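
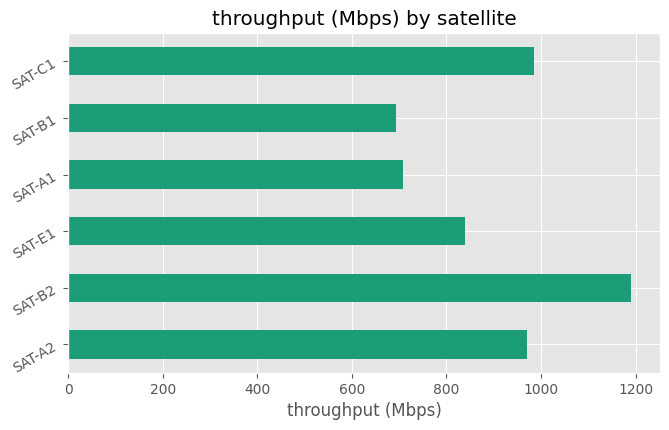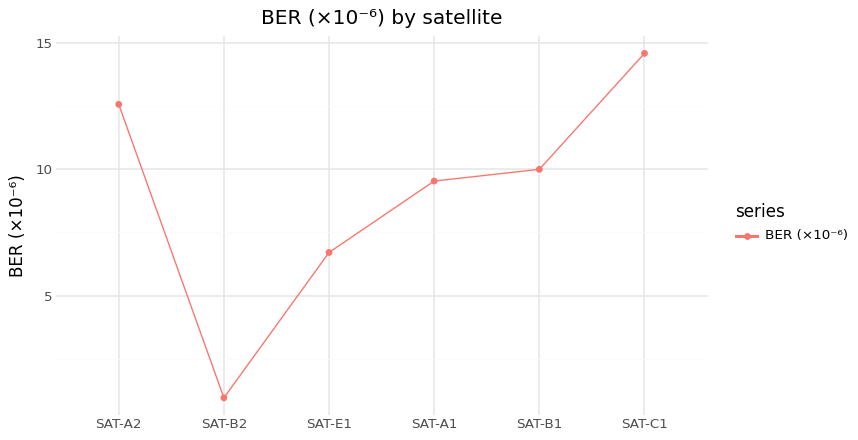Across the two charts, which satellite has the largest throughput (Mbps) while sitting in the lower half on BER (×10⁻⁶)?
SAT-B2

Chart 2 median BER (×10⁻⁶) ≈ 10; below-median satellites: SAT-B2, SAT-E1, SAT-A1. Among those, SAT-B2 has the highest throughput (Mbps) (≈ 1200).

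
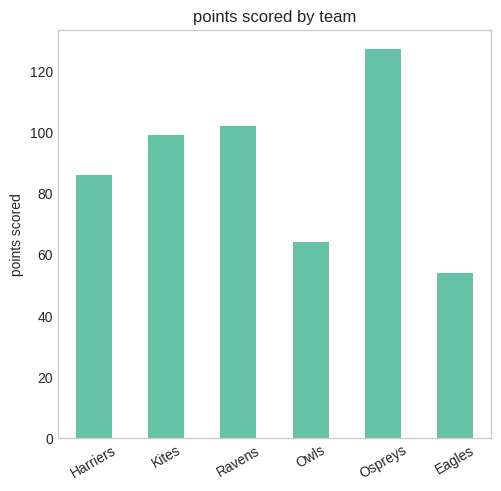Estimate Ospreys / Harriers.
≈ 1.5×

Ospreys ≈ 120, Harriers ≈ 80; 120/80 ≈ 1.5.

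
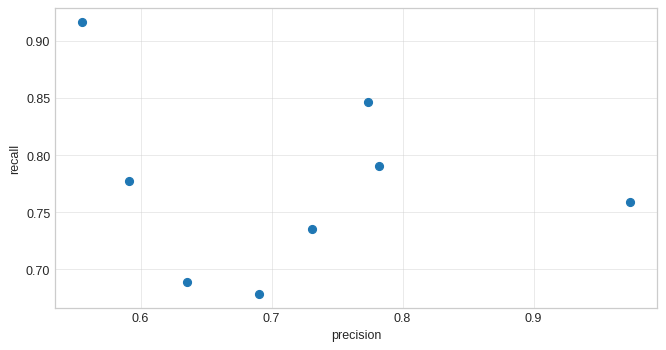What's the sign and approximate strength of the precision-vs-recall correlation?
no clear correlation

Points are roughly uncorrelated; weak (|r| ≈ 0.2).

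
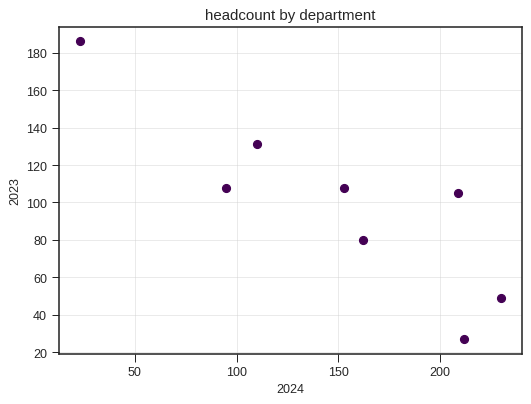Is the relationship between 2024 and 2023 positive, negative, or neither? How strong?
negative, strong

Points are negatively correlated; strong (|r| ≈ 0.9).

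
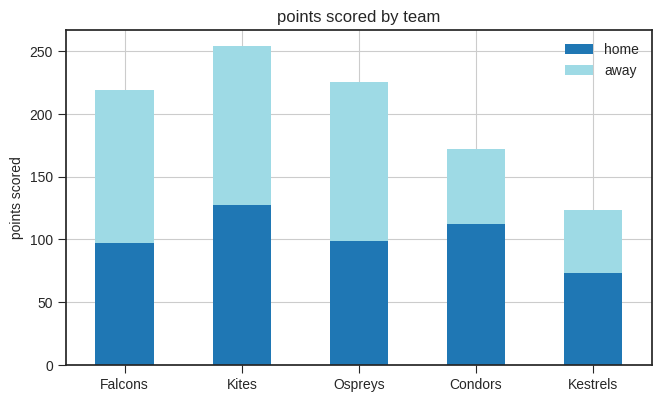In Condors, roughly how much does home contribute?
≈ 100

home top ≈ 100, bottom ≈ 0; segment ≈ 100.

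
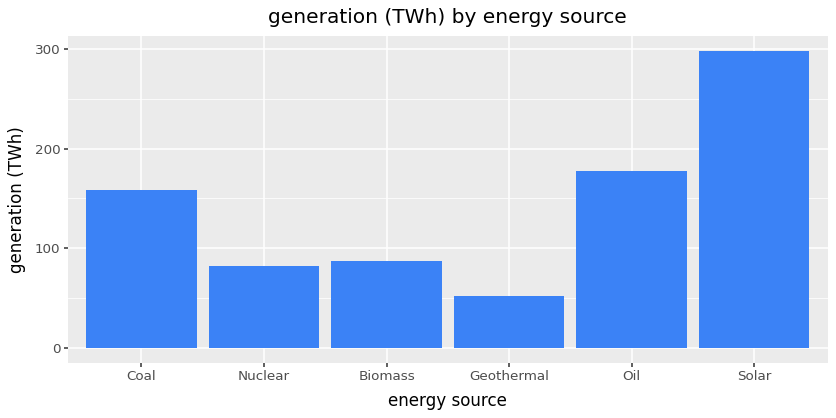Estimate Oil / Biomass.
Oil ≈ 175, Biomass ≈ 100; 175/100 ≈ 1.75.

≈ 1.75×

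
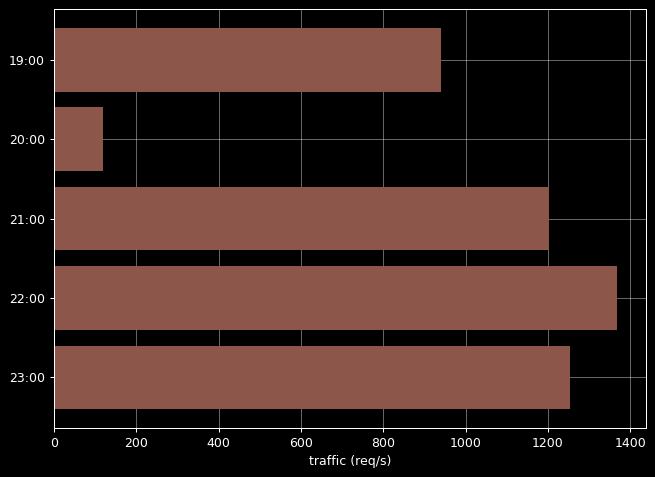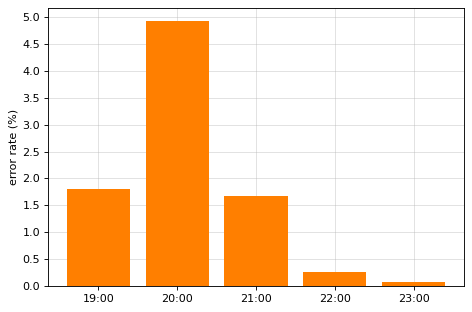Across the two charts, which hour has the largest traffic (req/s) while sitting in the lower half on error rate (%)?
Chart 2 median error rate (%) ≈ 1.5; below-median hours: 22:00, 23:00. Among those, 22:00 has the highest traffic (req/s) (≈ 1400).

22:00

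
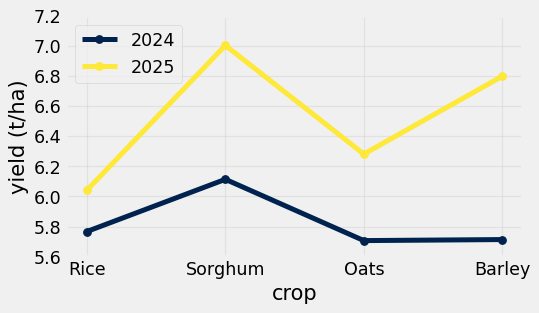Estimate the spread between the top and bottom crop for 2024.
Max Sorghum ≈ 6.2, min Oats ≈ 5.8; range ≈ 0.4.

≈ 0.4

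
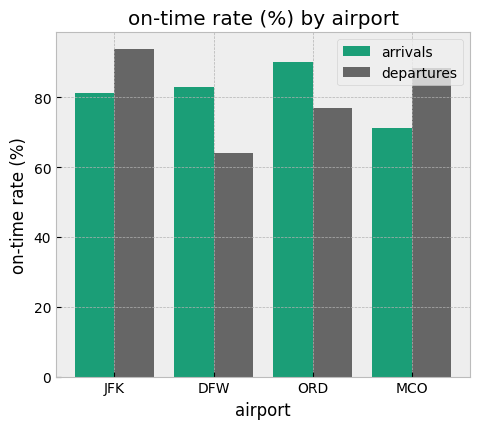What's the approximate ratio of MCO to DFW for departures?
MCO ≈ 90, DFW ≈ 60; 90/60 ≈ 1.5.

≈ 1.5×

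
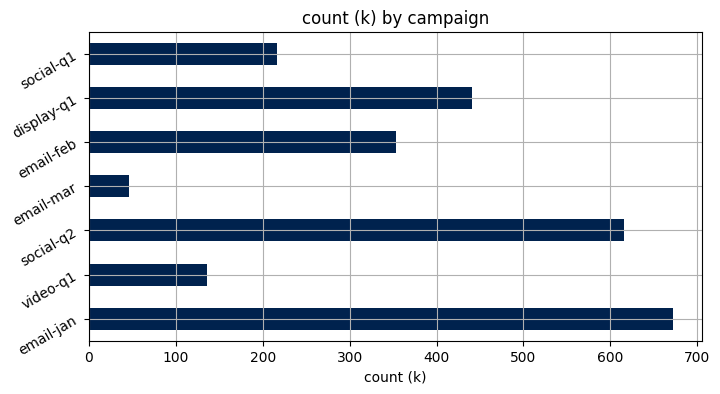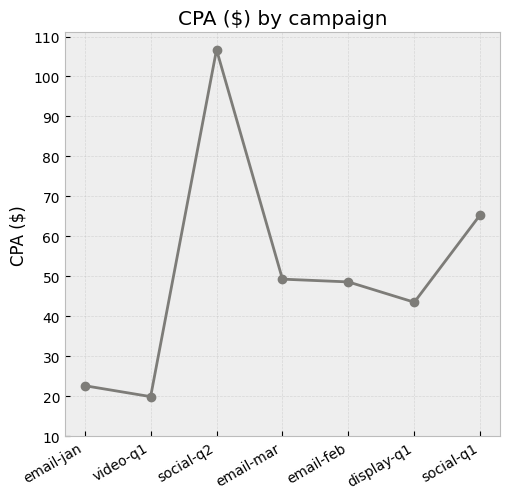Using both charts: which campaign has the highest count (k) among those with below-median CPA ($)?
Chart 2 median CPA ($) ≈ 50; below-median campaigns: email-jan, video-q1, display-q1. Among those, email-jan has the highest count (k) (≈ 700).

email-jan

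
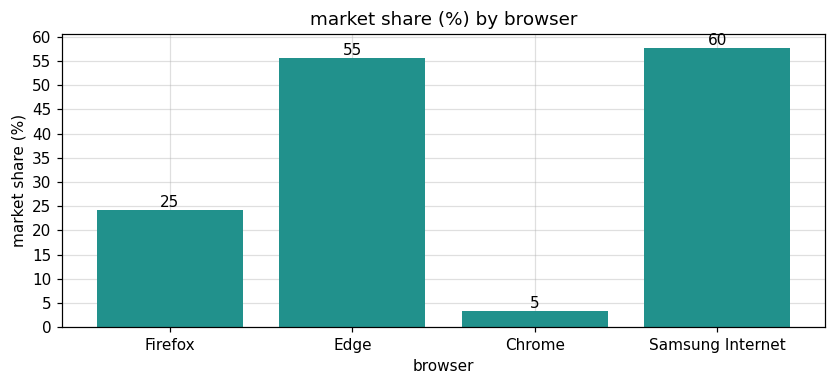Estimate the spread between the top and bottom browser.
Max Samsung Internet ≈ 60, min Chrome ≈ 5; range ≈ 55.

≈ 55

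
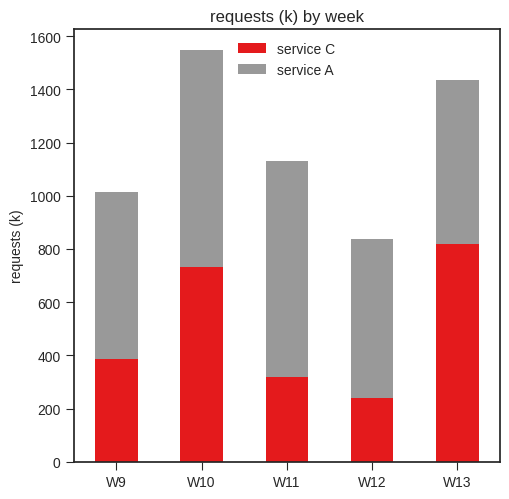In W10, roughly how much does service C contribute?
≈ 800

service C top ≈ 800, bottom ≈ 0; segment ≈ 800.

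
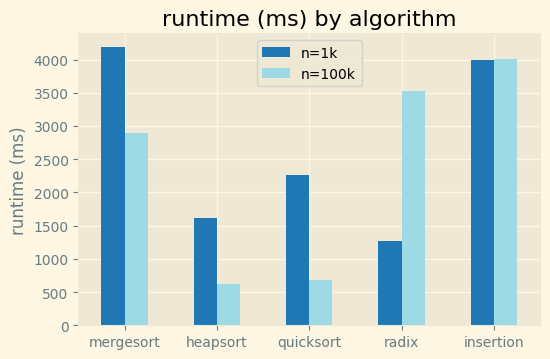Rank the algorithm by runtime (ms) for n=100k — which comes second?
radix

Top 3 for n=100k: insertion ≈ 4000, radix ≈ 3500, mergesort ≈ 3000.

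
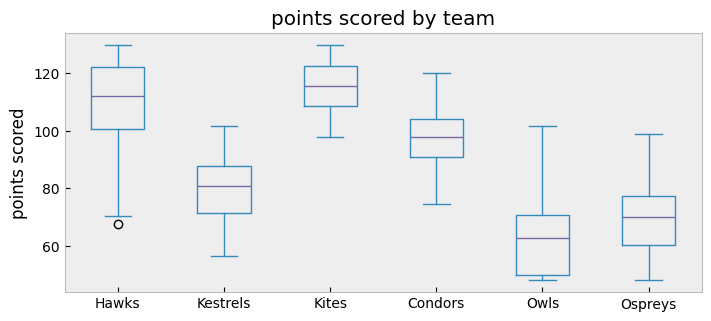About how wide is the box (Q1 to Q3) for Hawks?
≈ 20

Q3 ≈ 120, Q1 ≈ 100; IQR ≈ 20.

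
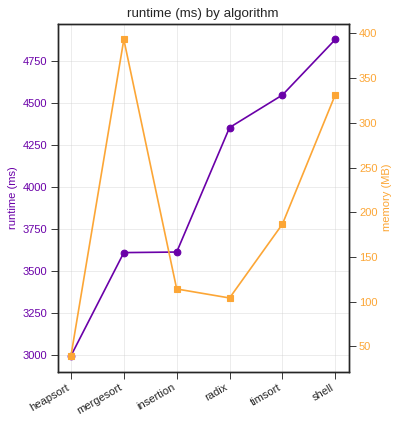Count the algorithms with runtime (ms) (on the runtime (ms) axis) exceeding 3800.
Above 3800: radix, timsort, shell.

3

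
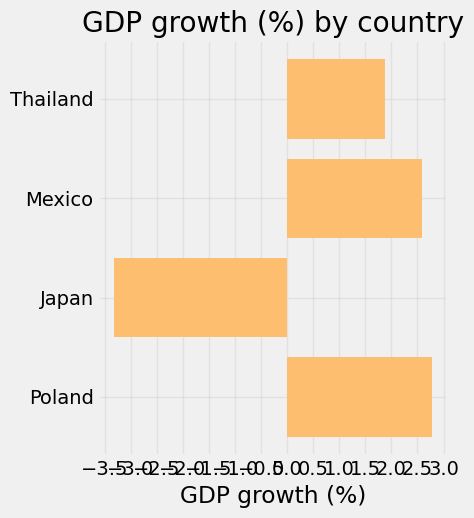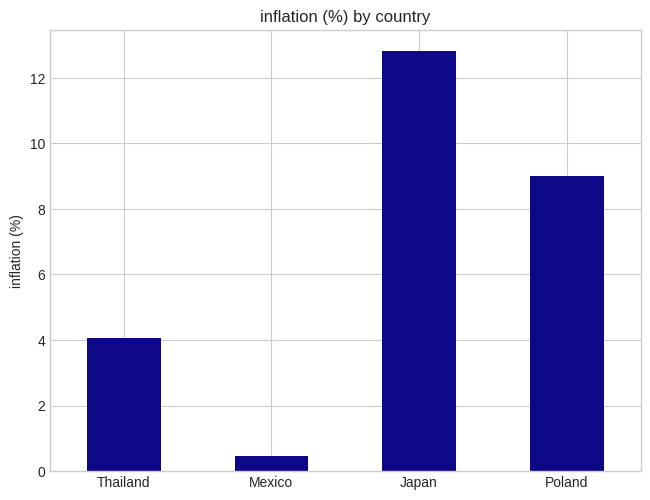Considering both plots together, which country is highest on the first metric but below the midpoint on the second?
Chart 2 median inflation (%) ≈ 6; below-median countries: Thailand, Mexico. Among those, Mexico has the highest GDP growth (%) (≈ 2.5).

Mexico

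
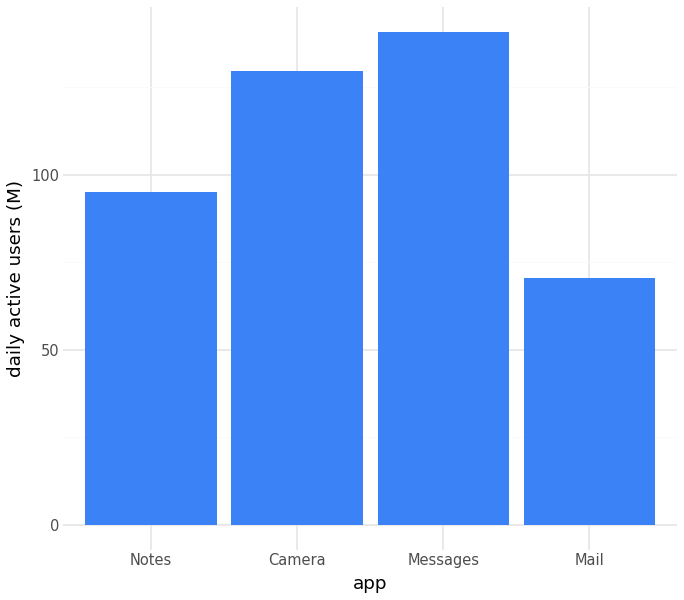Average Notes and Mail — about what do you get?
(100 + 80) / 2 ≈ 90.

≈ 90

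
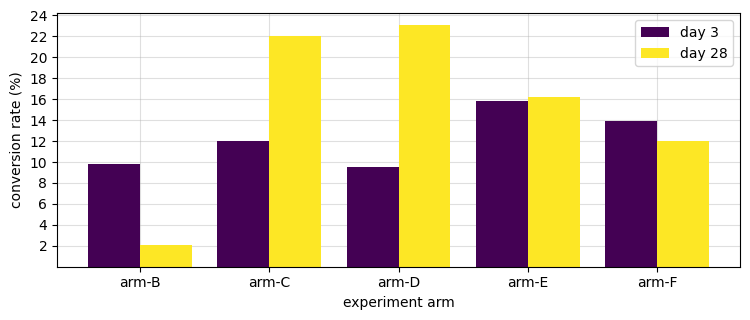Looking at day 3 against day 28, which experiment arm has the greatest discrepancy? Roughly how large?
arm-D, ≈ 14 %

arm-D: day 3 ≈ 10, day 28 ≈ 24 → gap ≈ 14. Next-largest (arm-C) is only ≈ 10.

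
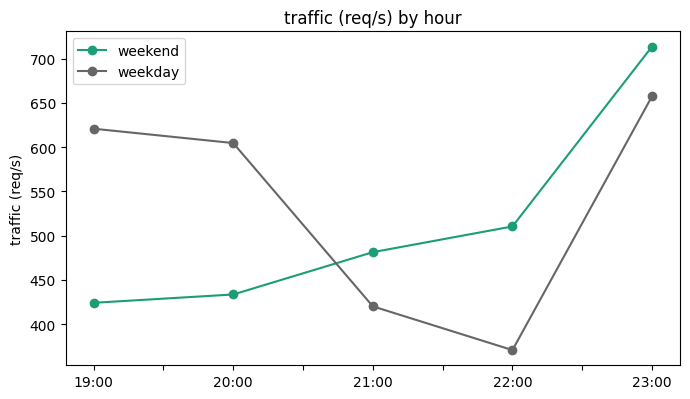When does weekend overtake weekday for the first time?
20:00: weekend ≈ 450 vs weekday ≈ 600 (not yet); 21:00: weekend ≈ 500 vs weekday ≈ 400 (first crossover).

21:00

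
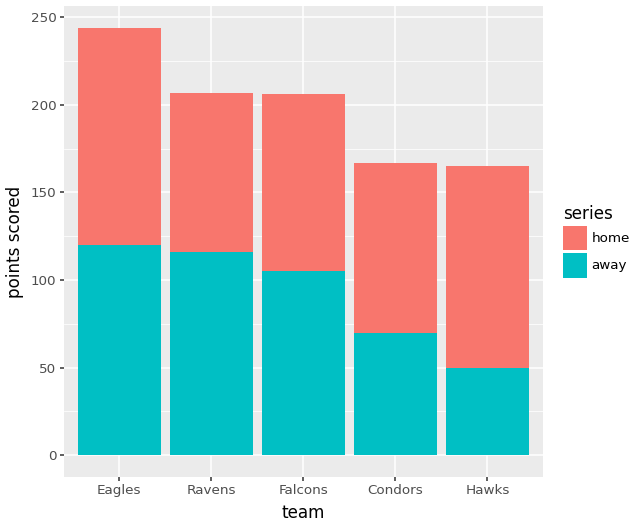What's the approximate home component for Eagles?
home top ≈ 250, bottom ≈ 125; segment ≈ 125.

≈ 125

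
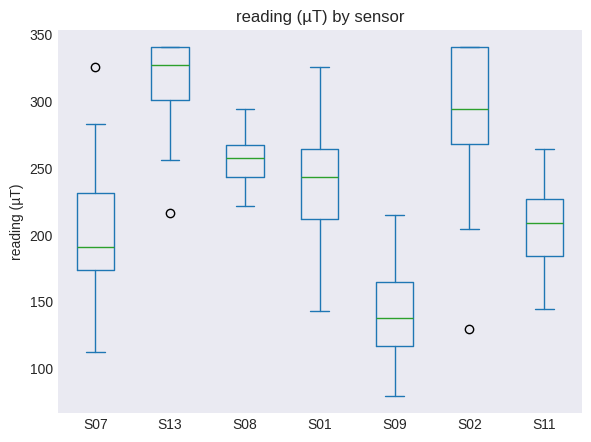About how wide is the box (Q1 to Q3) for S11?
Q3 ≈ 220, Q1 ≈ 180; IQR ≈ 40.

≈ 40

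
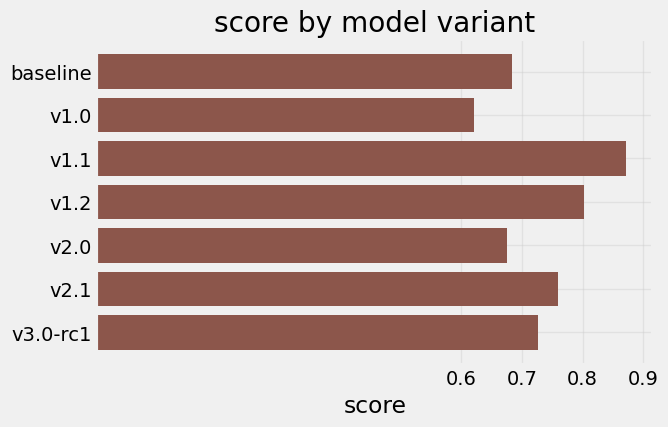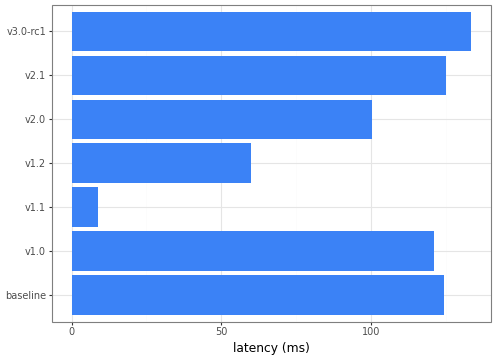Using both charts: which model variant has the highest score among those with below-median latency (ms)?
Chart 2 median latency (ms) ≈ 120; below-median model variants: v1.1, v1.2, v2.0. Among those, v1.1 has the highest score (≈ 0.9).

v1.1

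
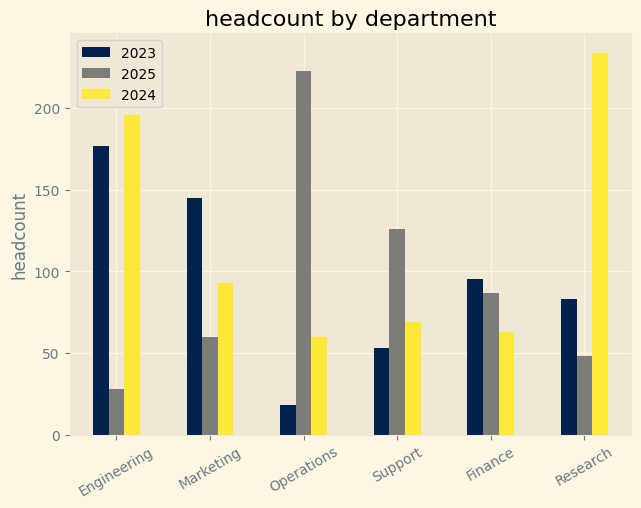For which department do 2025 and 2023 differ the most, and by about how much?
Operations: 2025 ≈ 220, 2023 ≈ 20 → gap ≈ 200. Next-largest (Engineering) is only ≈ 160.

Operations, ≈ 200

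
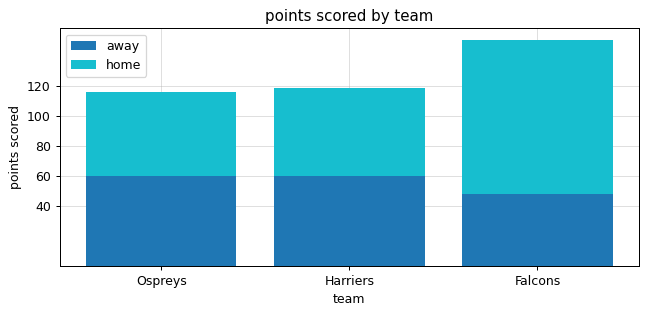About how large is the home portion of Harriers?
home top ≈ 120, bottom ≈ 60; segment ≈ 60.

≈ 60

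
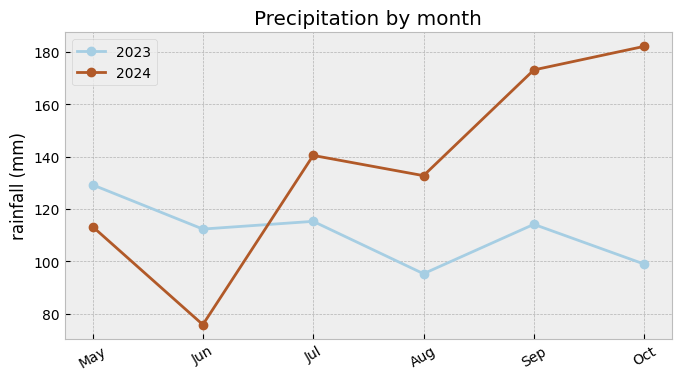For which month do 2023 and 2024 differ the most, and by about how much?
Oct: 2023 ≈ 100, 2024 ≈ 180 → gap ≈ 80. Next-largest (Sep) is only ≈ 60.

Oct, ≈ 80 mm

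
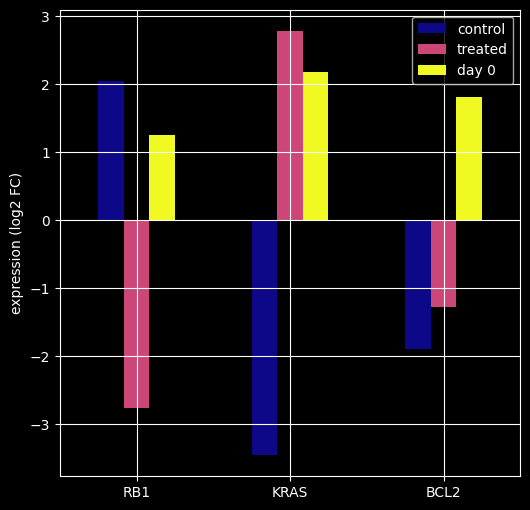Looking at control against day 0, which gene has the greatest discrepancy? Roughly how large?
KRAS: control ≈ -3, day 0 ≈ 2 → gap ≈ 5. Next-largest (BCL2) is only ≈ 4.

KRAS, ≈ 5 log2 FC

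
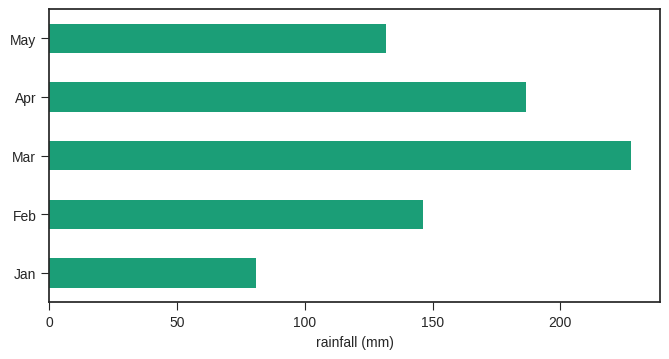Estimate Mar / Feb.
Mar ≈ 220, Feb ≈ 140; 220/140 ≈ 1.57.

≈ 1.57×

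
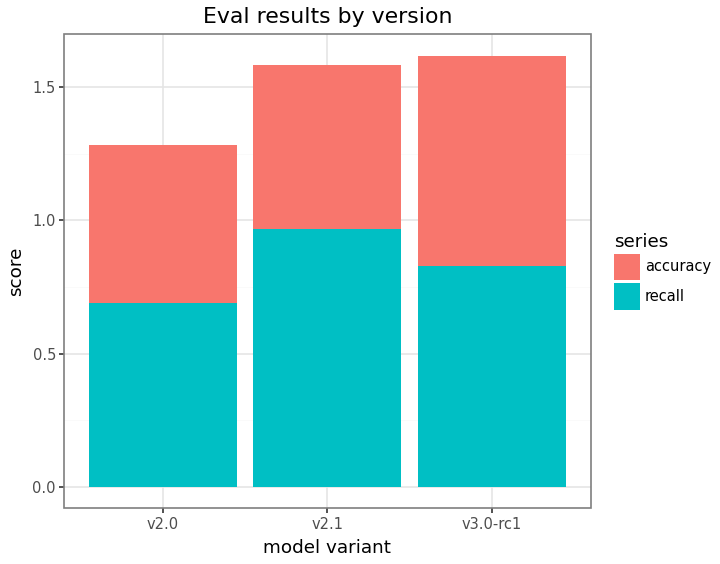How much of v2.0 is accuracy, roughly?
≈ 0.6

accuracy top ≈ 1.2, bottom ≈ 0.6; segment ≈ 0.6.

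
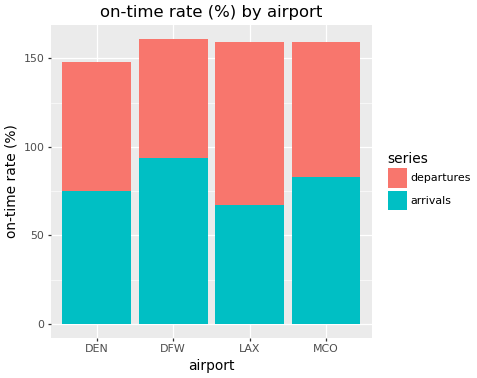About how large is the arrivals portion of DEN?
arrivals top ≈ 80, bottom ≈ 0; segment ≈ 80.

≈ 80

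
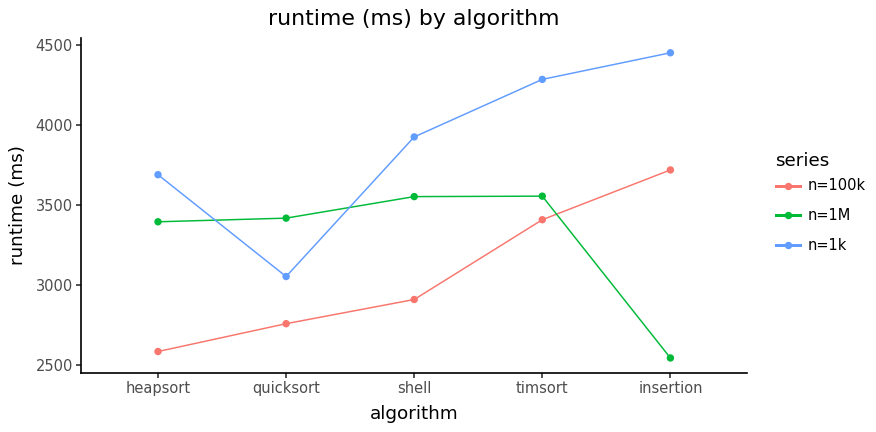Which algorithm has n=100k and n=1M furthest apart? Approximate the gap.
insertion, ≈ 1200 ms

insertion: n=100k ≈ 3800, n=1M ≈ 2600 → gap ≈ 1200. Next-largest (heapsort) is only ≈ 800.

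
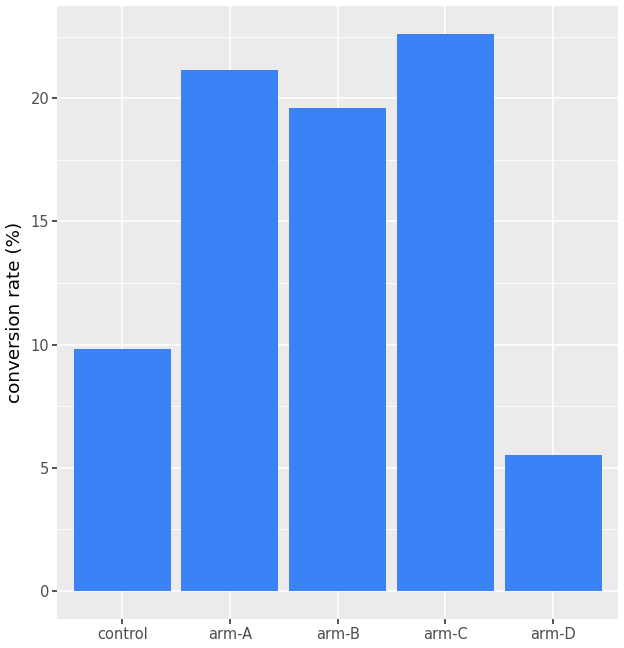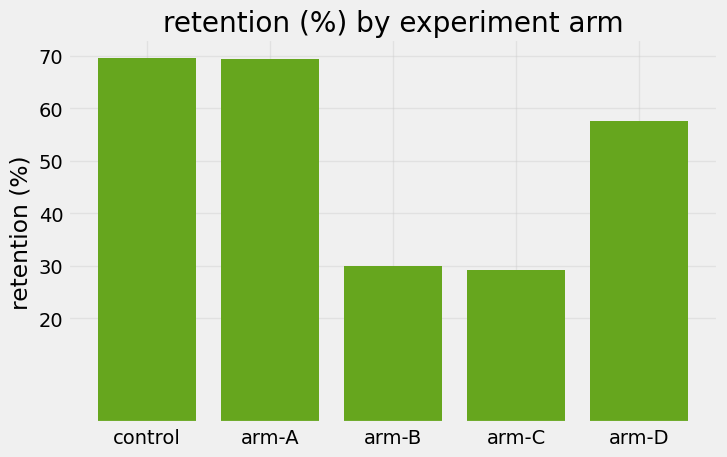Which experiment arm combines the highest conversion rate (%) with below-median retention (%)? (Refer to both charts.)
arm-C

Chart 2 median retention (%) ≈ 60; below-median experiment arms: arm-B, arm-C. Among those, arm-C has the highest conversion rate (%) (≈ 25).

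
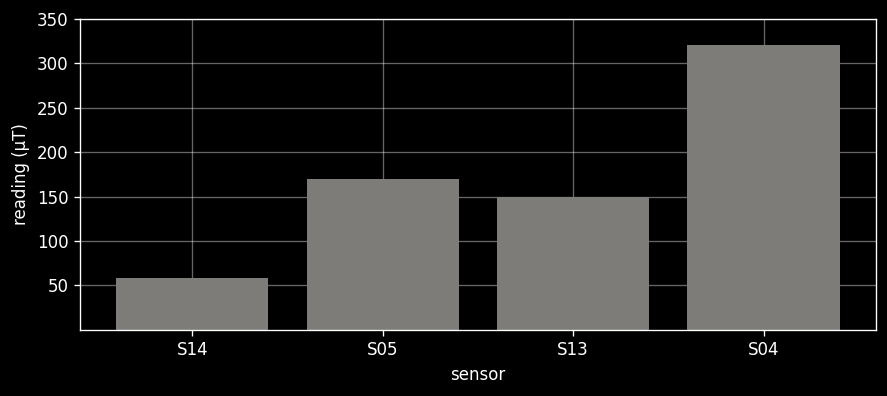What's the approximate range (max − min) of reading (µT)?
≈ 250

Max S04 ≈ 300, min S14 ≈ 50; range ≈ 250.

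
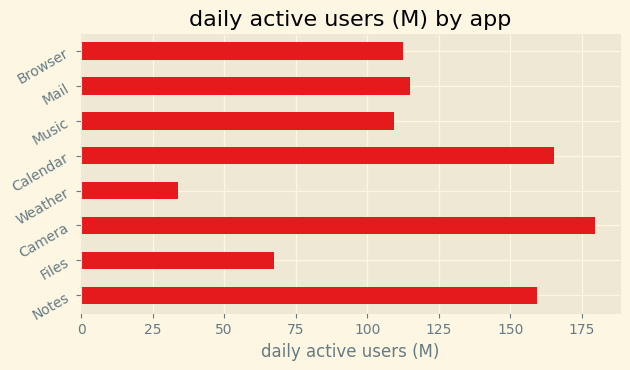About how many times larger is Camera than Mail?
Camera ≈ 180, Mail ≈ 120; 180/120 ≈ 1.5.

≈ 1.5×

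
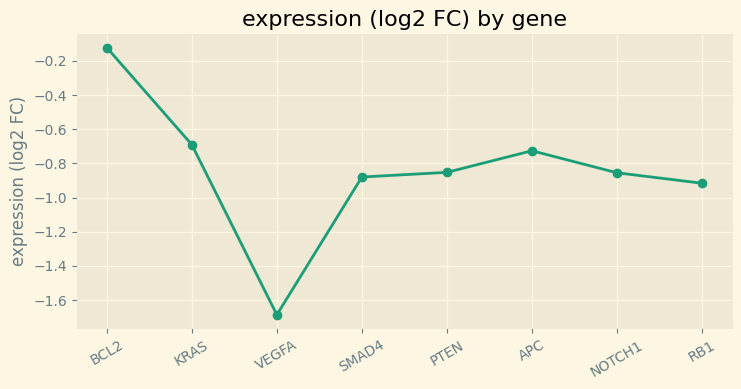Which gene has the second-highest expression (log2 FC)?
KRAS

Top 3: BCL2 ≈ -0.2, KRAS ≈ -0.6, APC ≈ -0.8.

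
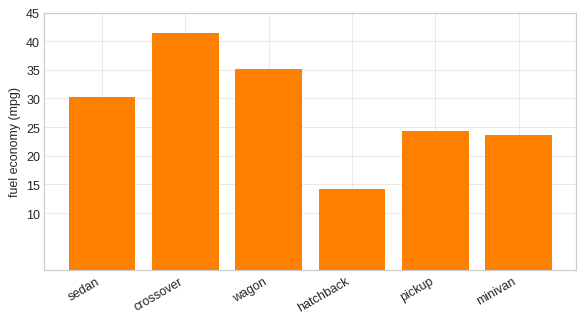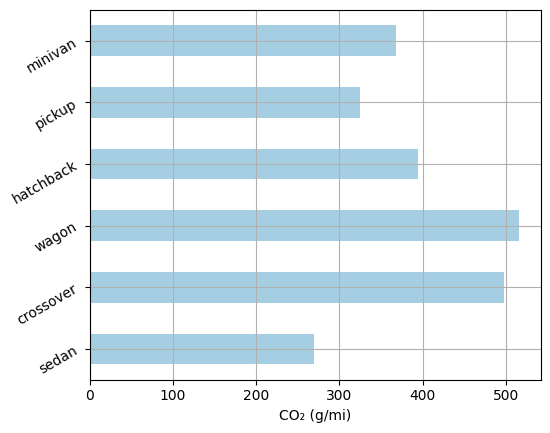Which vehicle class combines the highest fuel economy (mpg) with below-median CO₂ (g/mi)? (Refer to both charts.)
sedan

Chart 2 median CO₂ (g/mi) ≈ 400; below-median vehicle classes: sedan, pickup, minivan. Among those, sedan has the highest fuel economy (mpg) (≈ 30).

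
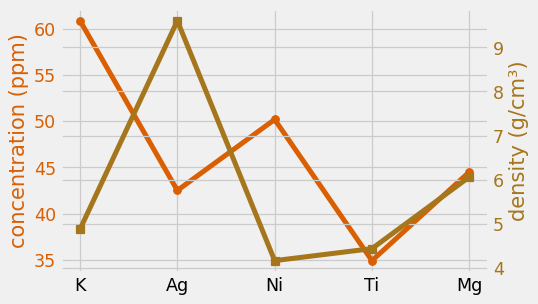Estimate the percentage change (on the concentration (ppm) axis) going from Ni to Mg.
≈ -10%

Ni ≈ 50, Mg ≈ 45; (45 − 50) / 50 ≈ -10%.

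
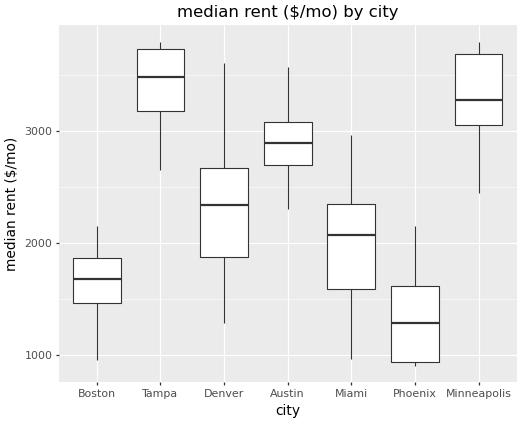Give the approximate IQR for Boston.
≈ 400

Q3 ≈ 1800, Q1 ≈ 1400; IQR ≈ 400.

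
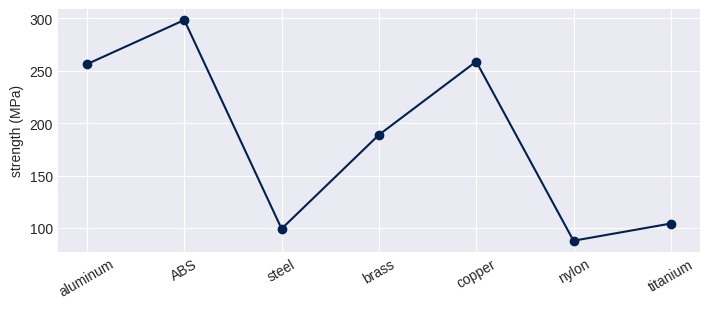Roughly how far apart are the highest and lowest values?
≈ 220

Max ABS ≈ 300, min nylon ≈ 80; range ≈ 220.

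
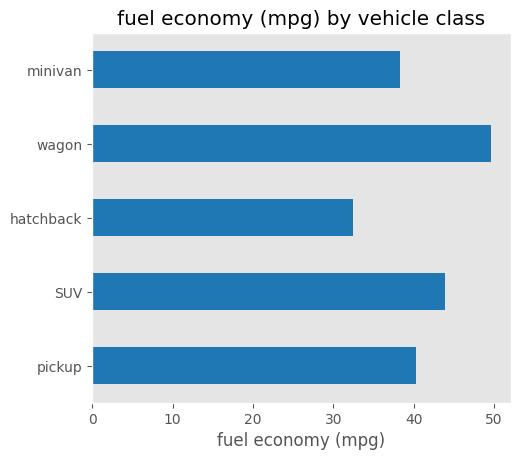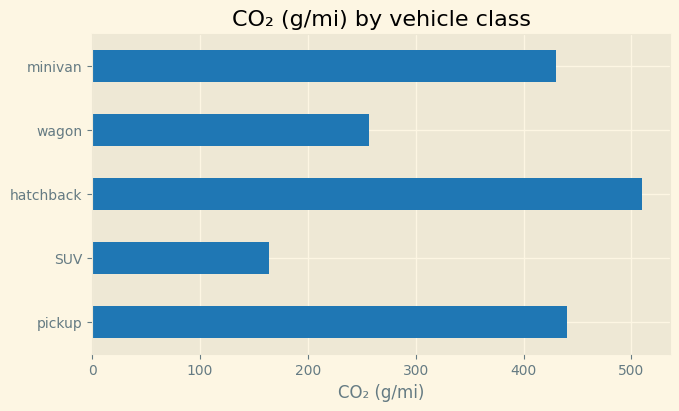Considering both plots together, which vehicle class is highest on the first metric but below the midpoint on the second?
Chart 2 median CO₂ (g/mi) ≈ 450; below-median vehicle classes: SUV, wagon. Among those, wagon has the highest fuel economy (mpg) (≈ 50).

wagon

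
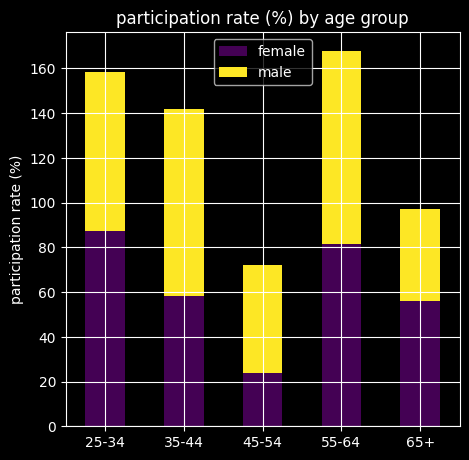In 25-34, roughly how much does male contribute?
≈ 80

male top ≈ 160, bottom ≈ 80; segment ≈ 80.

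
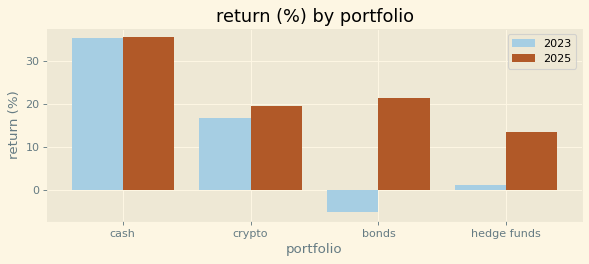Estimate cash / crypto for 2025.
≈ 1.75×

cash ≈ 35, crypto ≈ 20; 35/20 ≈ 1.75.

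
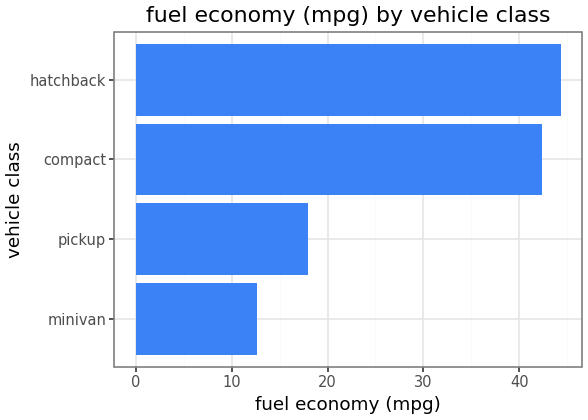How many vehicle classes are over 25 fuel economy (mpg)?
2

Above 25: compact, hatchback.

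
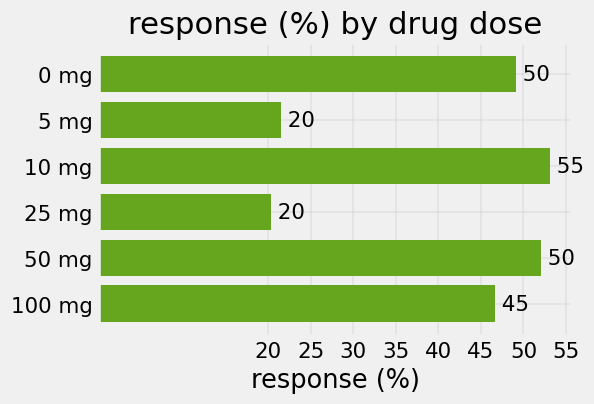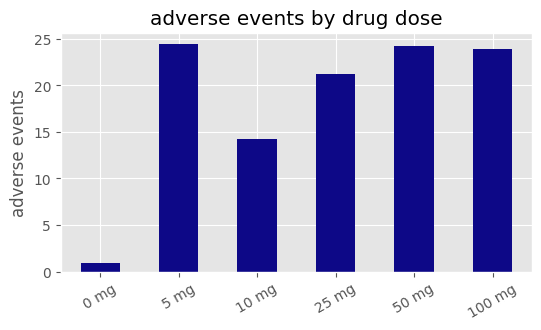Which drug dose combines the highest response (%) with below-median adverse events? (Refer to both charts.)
10 mg

Chart 2 median adverse events ≈ 25; below-median drug doses: 0 mg, 10 mg, 25 mg. Among those, 10 mg has the highest response (%) (≈ 55).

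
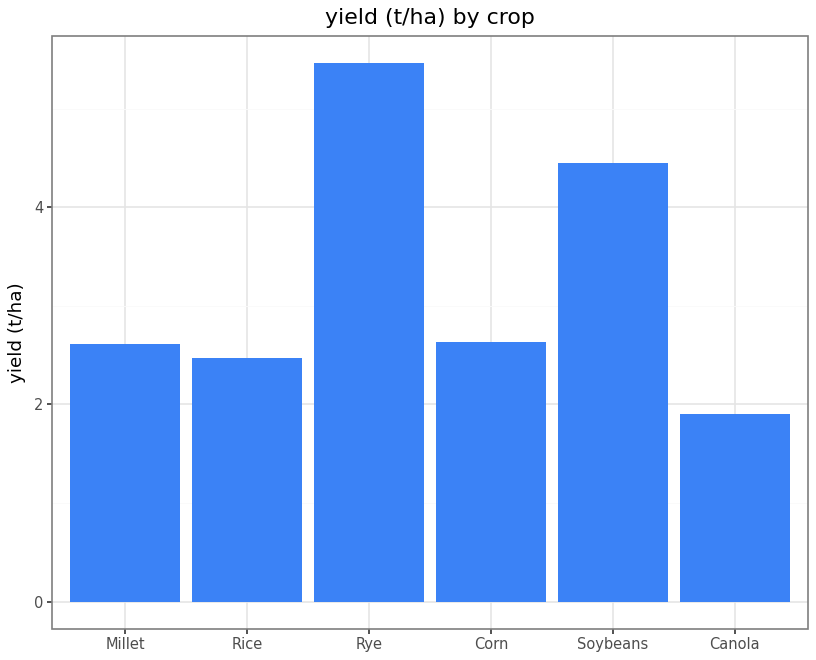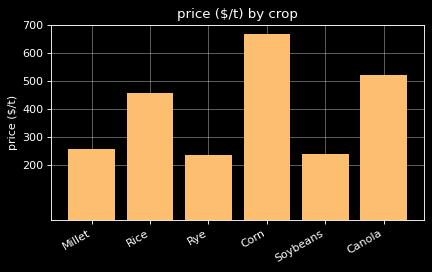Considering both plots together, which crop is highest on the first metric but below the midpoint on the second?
Chart 2 median price ($/t) ≈ 400; below-median crops: Millet, Rye, Soybeans. Among those, Rye has the highest yield (t/ha) (≈ 5).

Rye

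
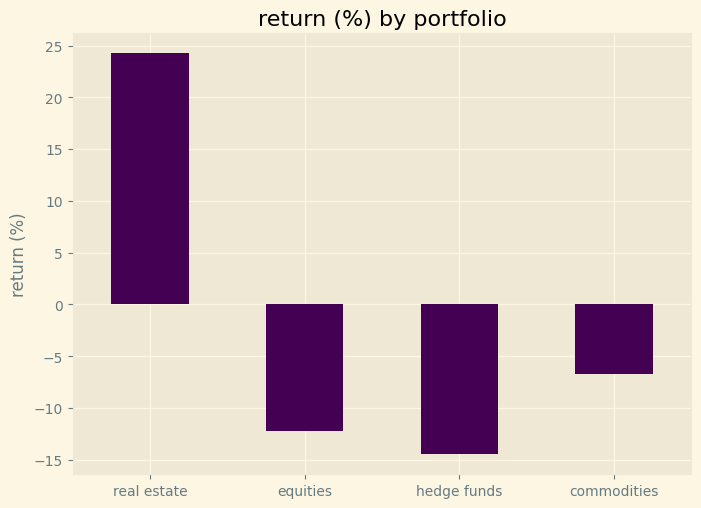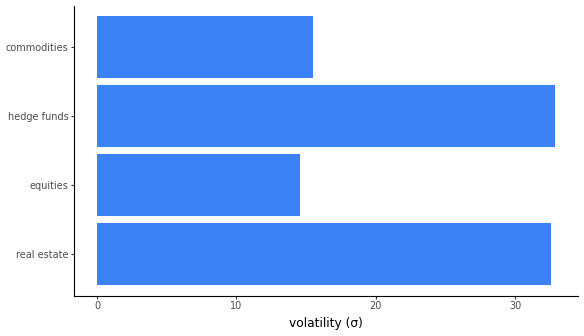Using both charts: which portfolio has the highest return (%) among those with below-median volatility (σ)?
commodities

Chart 2 median volatility (σ) ≈ 25; below-median portfolios: equities, commodities. Among those, commodities has the highest return (%) (≈ -5).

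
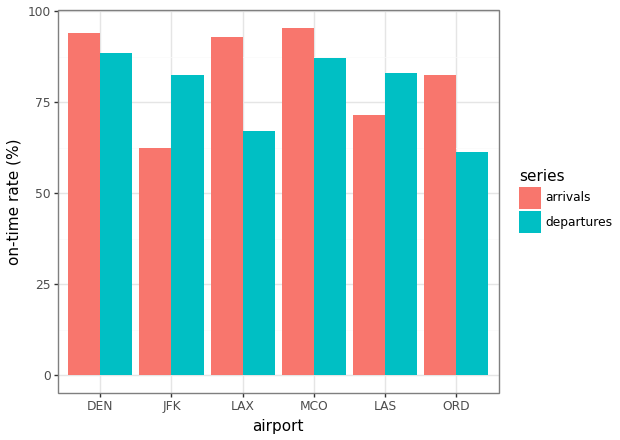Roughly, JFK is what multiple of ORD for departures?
≈ 1.33×

JFK ≈ 80, ORD ≈ 60; 80/60 ≈ 1.33.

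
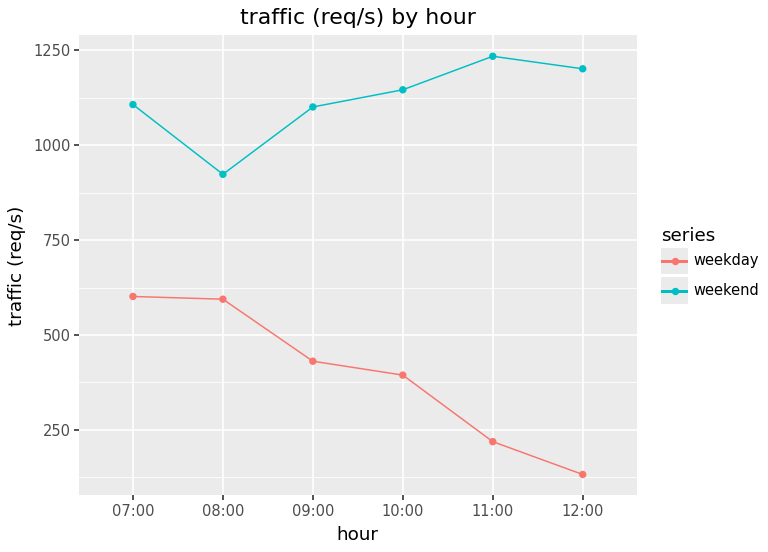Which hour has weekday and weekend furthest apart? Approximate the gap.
12:00, ≈ 1100 req/s

12:00: weekday ≈ 100, weekend ≈ 1200 → gap ≈ 1100. Next-largest (11:00) is only ≈ 1000.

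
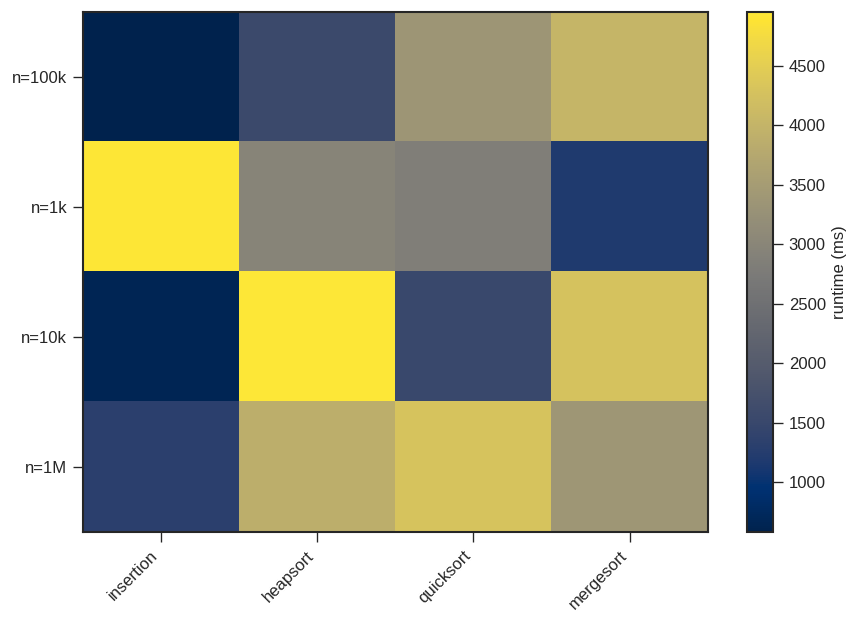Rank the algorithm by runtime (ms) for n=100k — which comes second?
Top 3 for n=100k: mergesort ≈ 4000, quicksort ≈ 3500, heapsort ≈ 1500.

quicksort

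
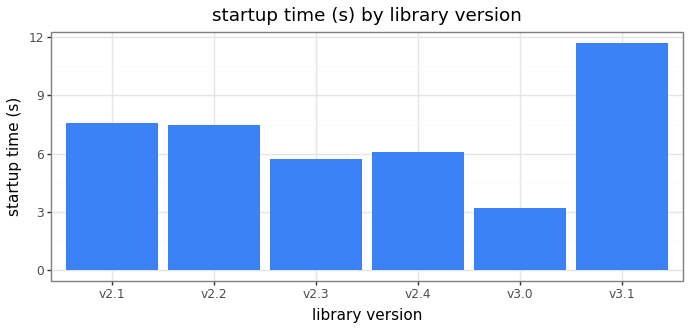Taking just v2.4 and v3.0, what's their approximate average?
(6 + 3) / 2 ≈ 4.

≈ 4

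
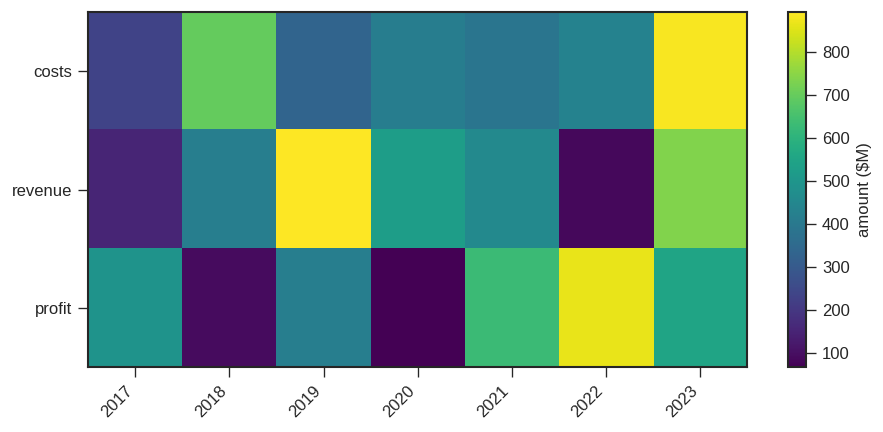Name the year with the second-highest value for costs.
2018

Top 3 for costs: 2023 ≈ 900, 2018 ≈ 700, 2022 ≈ 400.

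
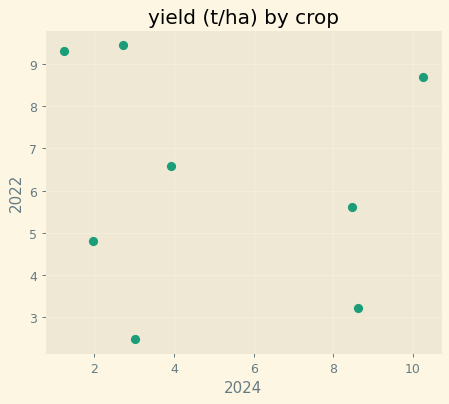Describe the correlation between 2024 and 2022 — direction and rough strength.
Points are roughly uncorrelated; weak (|r| ≈ 0.1).

no clear correlation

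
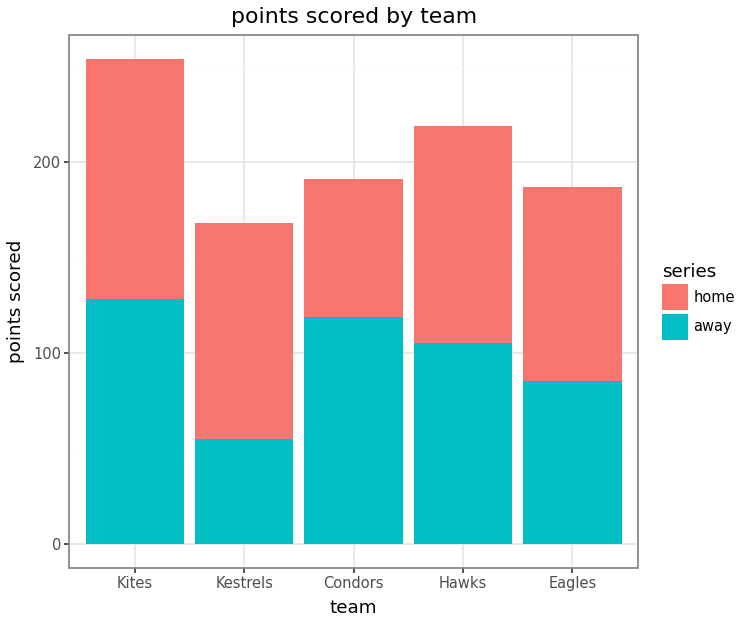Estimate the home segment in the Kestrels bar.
home top ≈ 175, bottom ≈ 50; segment ≈ 125.

≈ 125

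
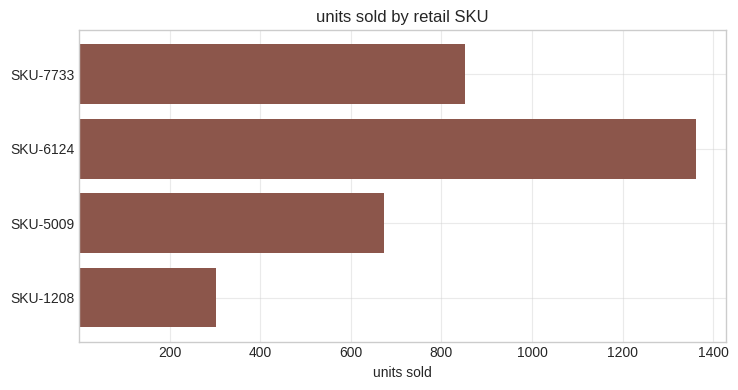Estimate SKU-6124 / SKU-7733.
≈ 1.75×

SKU-6124 ≈ 1400, SKU-7733 ≈ 800; 1400/800 ≈ 1.75.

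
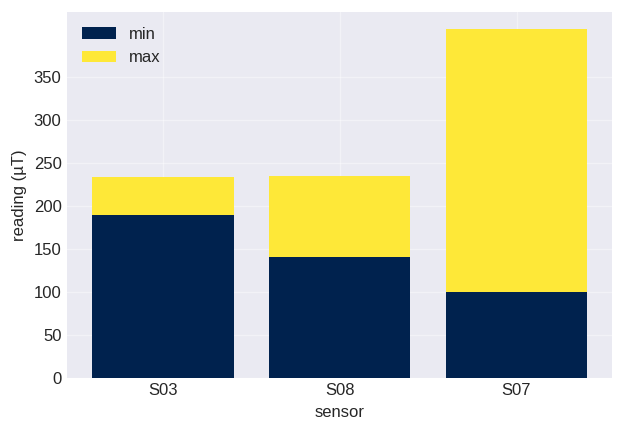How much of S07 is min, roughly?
≈ 100

min top ≈ 100, bottom ≈ 0; segment ≈ 100.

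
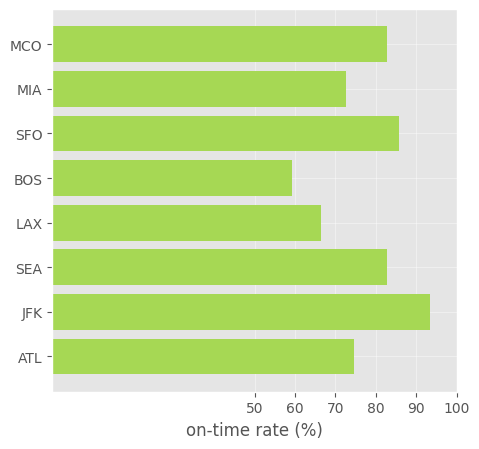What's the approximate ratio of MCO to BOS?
MCO ≈ 80, BOS ≈ 60; 80/60 ≈ 1.33.

≈ 1.33×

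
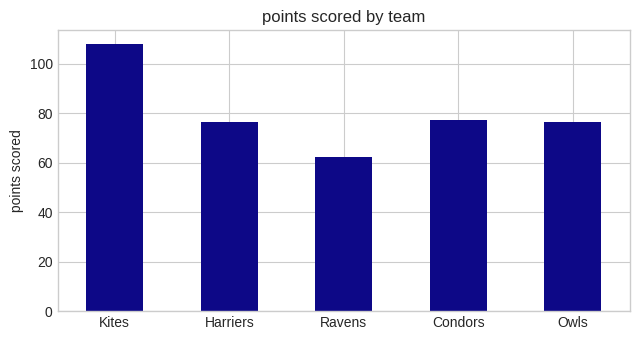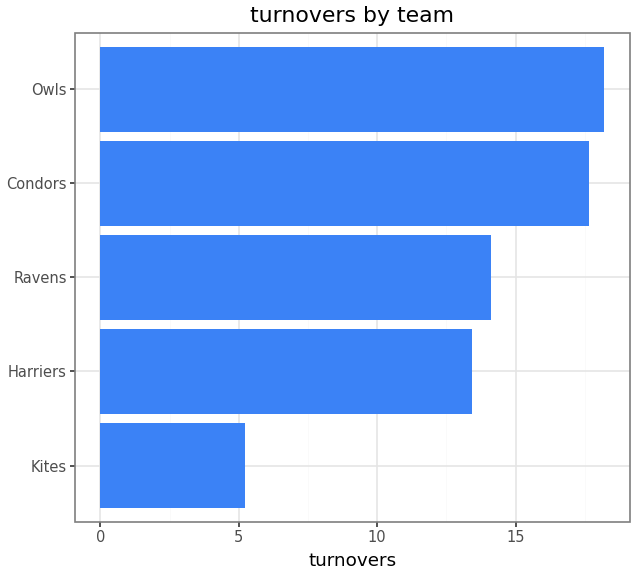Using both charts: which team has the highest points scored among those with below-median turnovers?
Kites

Chart 2 median turnovers ≈ 14; below-median teams: Kites, Harriers. Among those, Kites has the highest points scored (≈ 110).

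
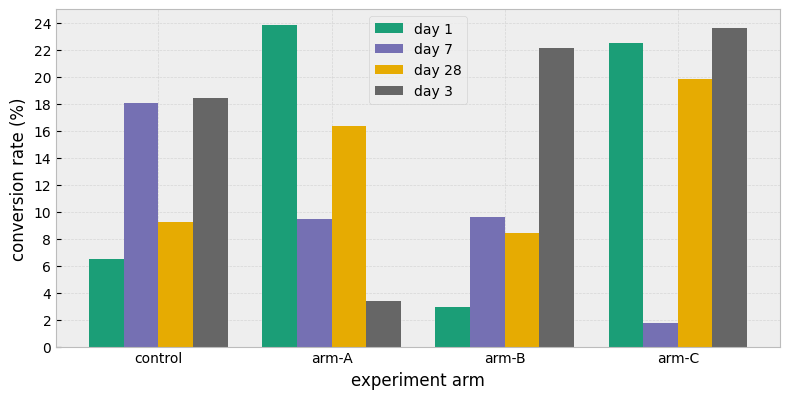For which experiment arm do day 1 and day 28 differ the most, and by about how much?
arm-A: day 1 ≈ 24, day 28 ≈ 16 → gap ≈ 8. Next-largest (arm-B) is only ≈ 6.

arm-A, ≈ 8 %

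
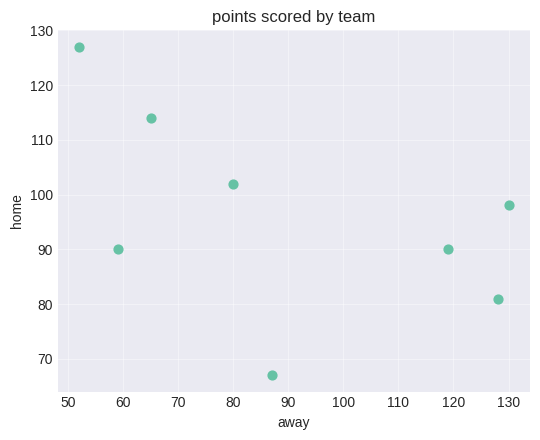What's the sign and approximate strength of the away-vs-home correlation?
Points are negatively correlated; moderate (|r| ≈ 0.5).

negative, moderate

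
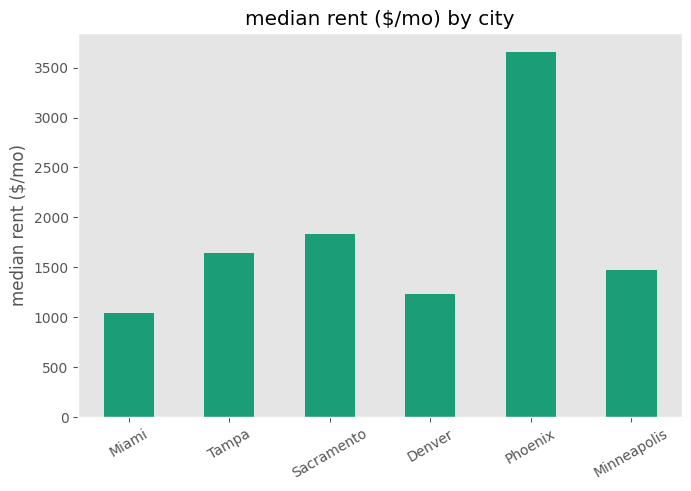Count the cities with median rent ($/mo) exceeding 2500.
Above 2500: Phoenix.

1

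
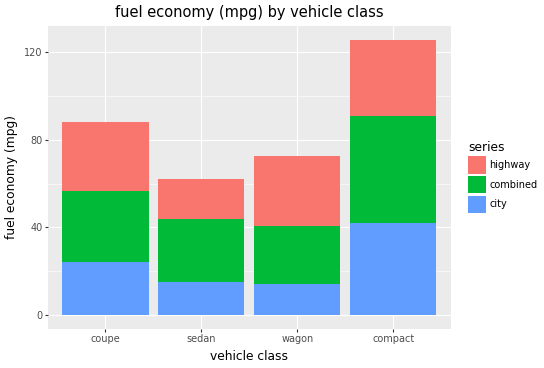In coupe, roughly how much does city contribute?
city top ≈ 20, bottom ≈ 0; segment ≈ 20.

≈ 20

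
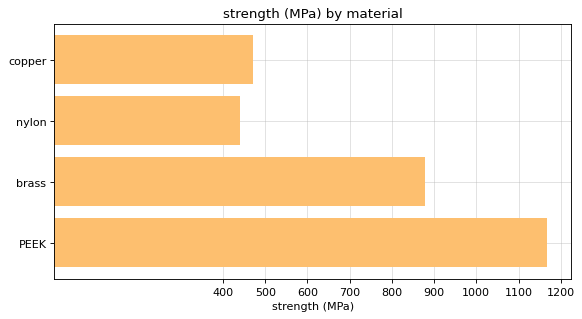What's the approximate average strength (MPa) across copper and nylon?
≈ 450

(500 + 400) / 2 ≈ 450.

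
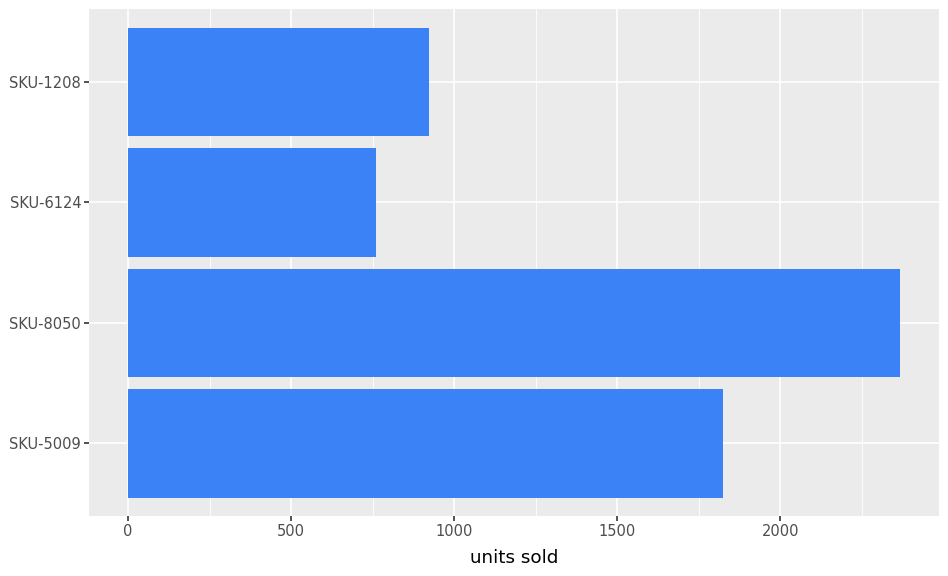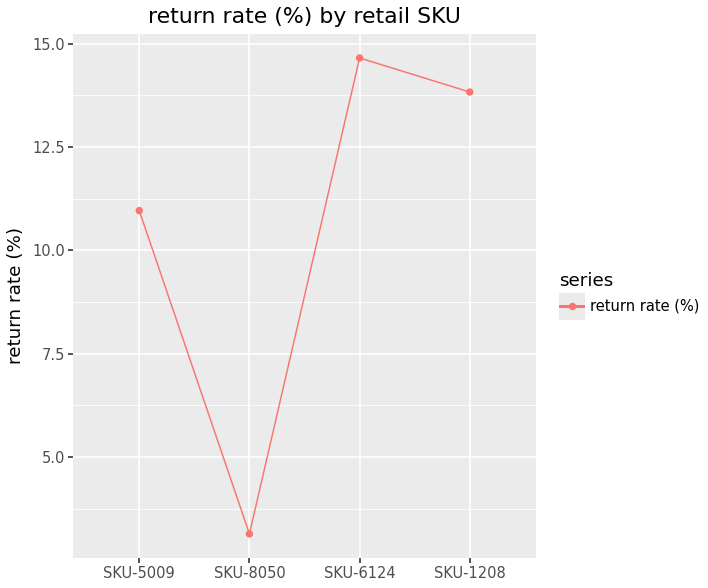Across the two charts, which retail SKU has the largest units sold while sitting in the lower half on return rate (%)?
SKU-8050

Chart 2 median return rate (%) ≈ 12; below-median retail SKUs: SKU-5009, SKU-8050. Among those, SKU-8050 has the highest units sold (≈ 2500).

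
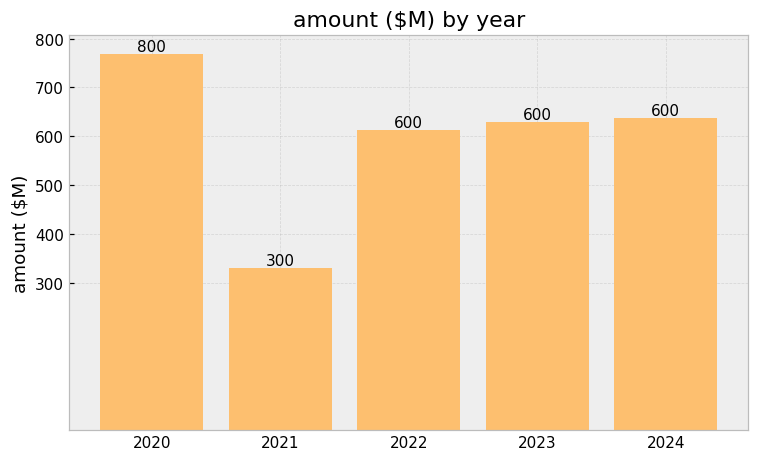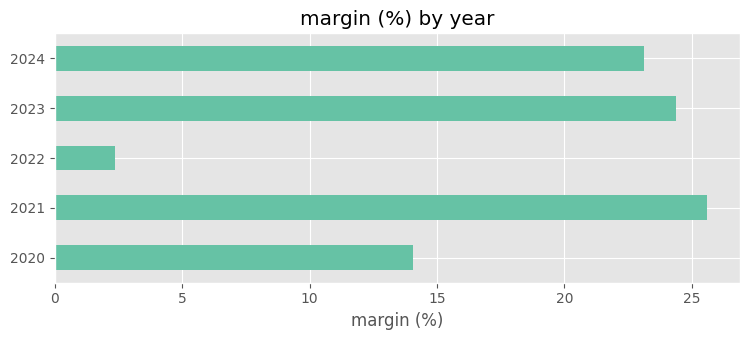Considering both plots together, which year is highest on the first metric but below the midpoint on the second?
Chart 2 median margin (%) ≈ 25; below-median years: 2020, 2022. Among those, 2020 has the highest amount ($M) (≈ 800).

2020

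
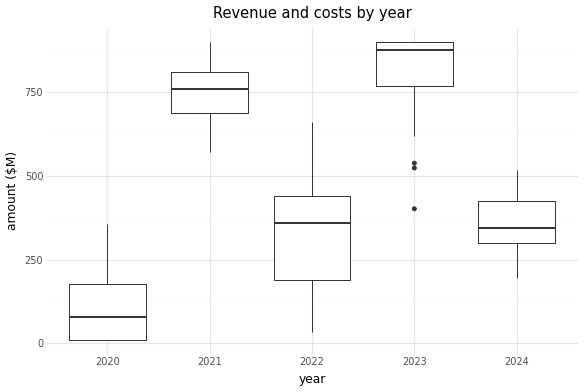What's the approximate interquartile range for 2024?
≈ 100

Q3 ≈ 400, Q1 ≈ 300; IQR ≈ 100.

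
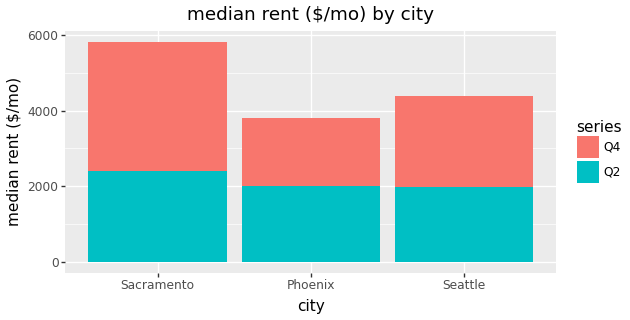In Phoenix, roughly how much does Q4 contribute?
≈ 2000

Q4 top ≈ 4000, bottom ≈ 2000; segment ≈ 2000.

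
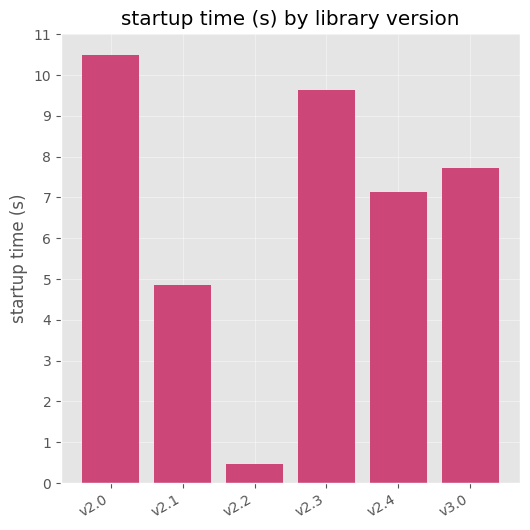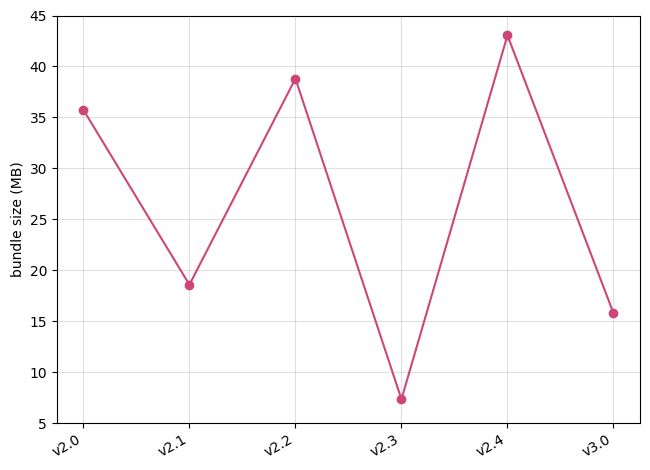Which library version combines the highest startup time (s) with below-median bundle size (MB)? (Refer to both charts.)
v2.3

Chart 2 median bundle size (MB) ≈ 25; below-median library versions: v2.1, v2.3, v3.0. Among those, v2.3 has the highest startup time (s) (≈ 10).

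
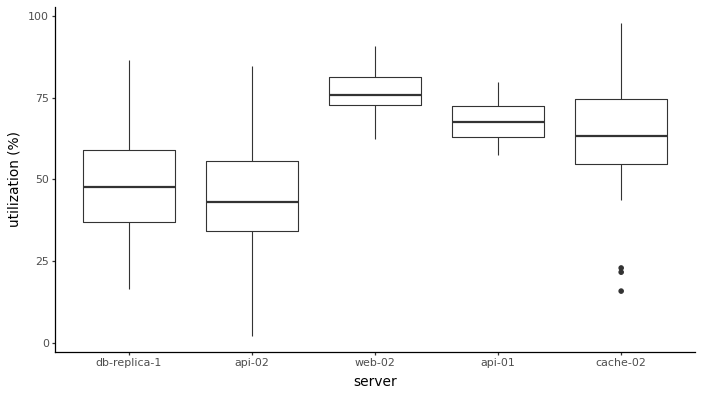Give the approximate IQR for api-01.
≈ 10

Q3 ≈ 75, Q1 ≈ 65; IQR ≈ 10.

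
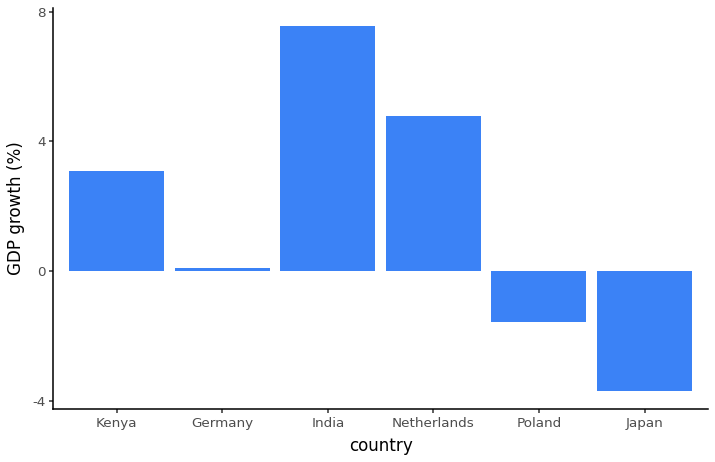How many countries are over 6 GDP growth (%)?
Above 6: India.

1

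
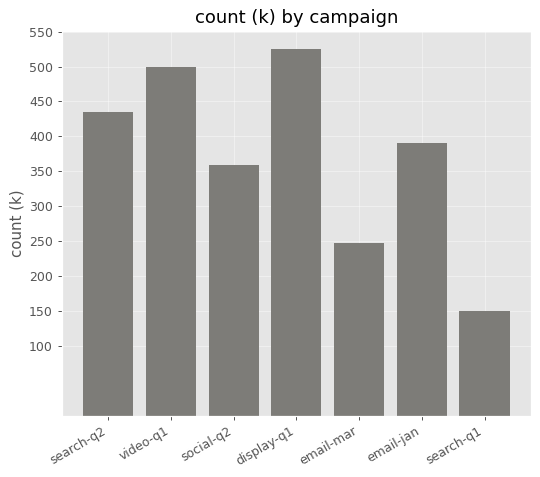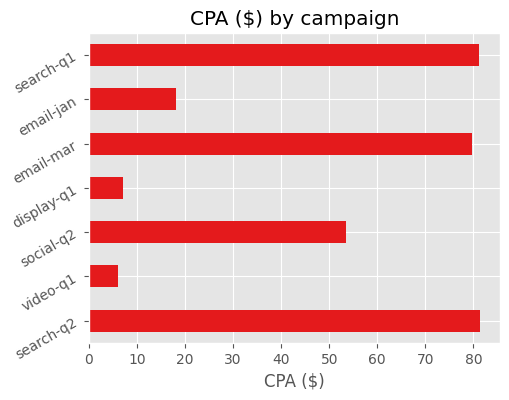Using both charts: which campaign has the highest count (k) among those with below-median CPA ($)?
display-q1

Chart 2 median CPA ($) ≈ 50; below-median campaigns: video-q1, display-q1, email-jan. Among those, display-q1 has the highest count (k) (≈ 550).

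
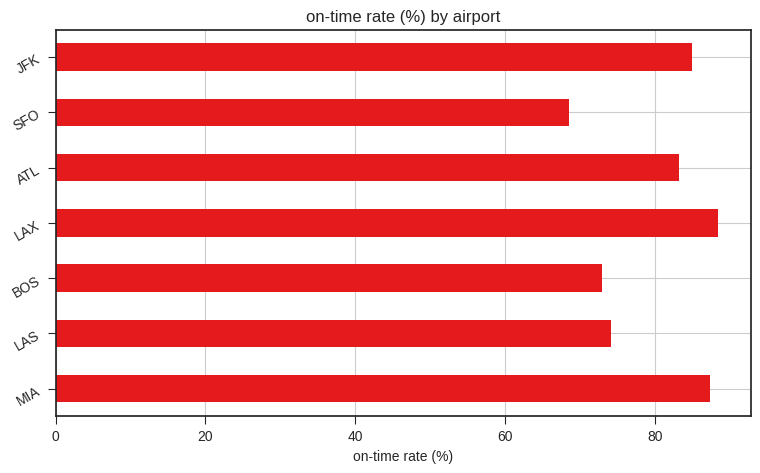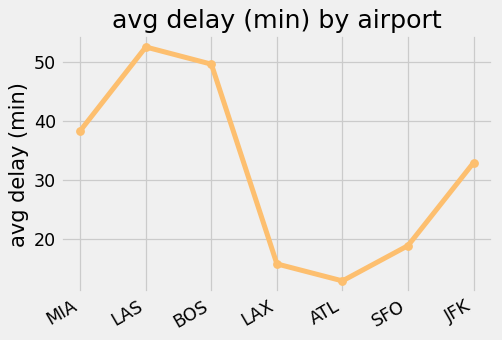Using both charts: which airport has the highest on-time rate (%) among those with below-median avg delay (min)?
Chart 2 median avg delay (min) ≈ 35; below-median airports: LAX, ATL, SFO. Among those, LAX has the highest on-time rate (%) (≈ 90).

LAX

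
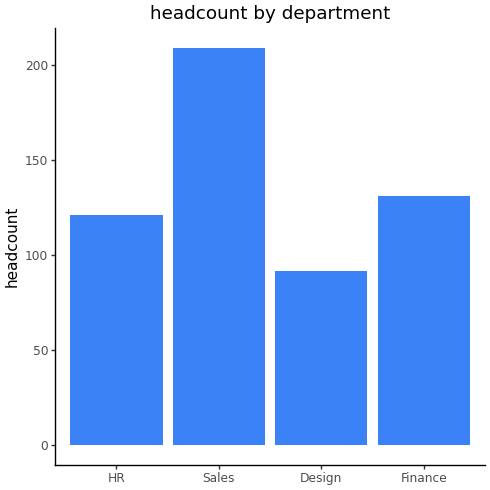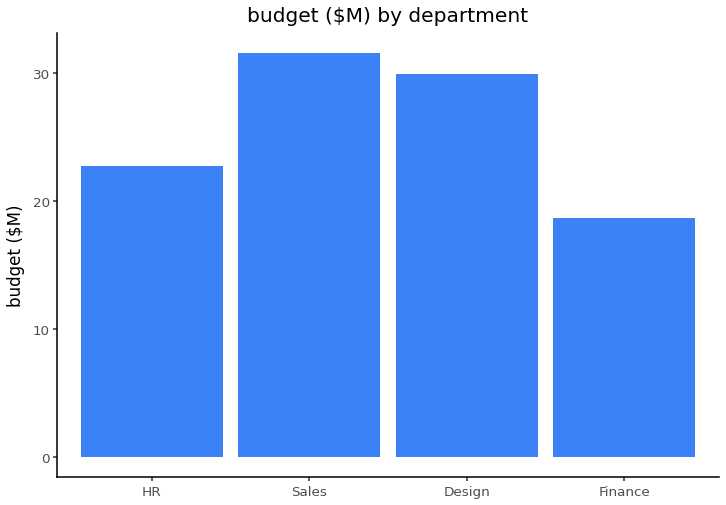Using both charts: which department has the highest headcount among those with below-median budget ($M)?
Finance

Chart 2 median budget ($M) ≈ 25; below-median departments: HR, Finance. Among those, Finance has the highest headcount (≈ 140).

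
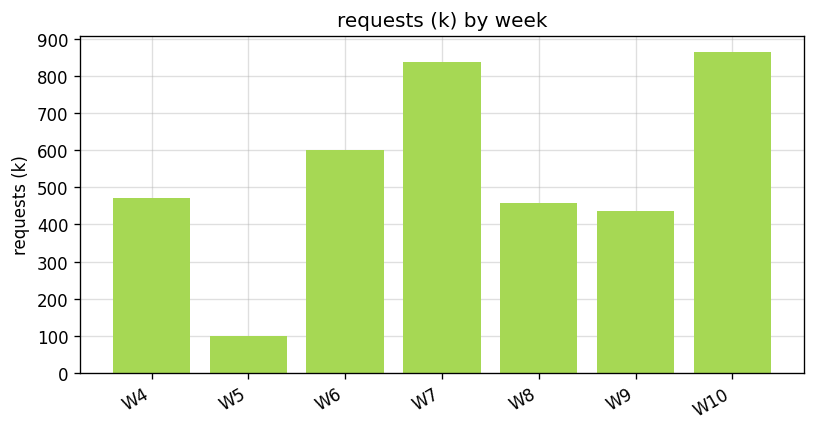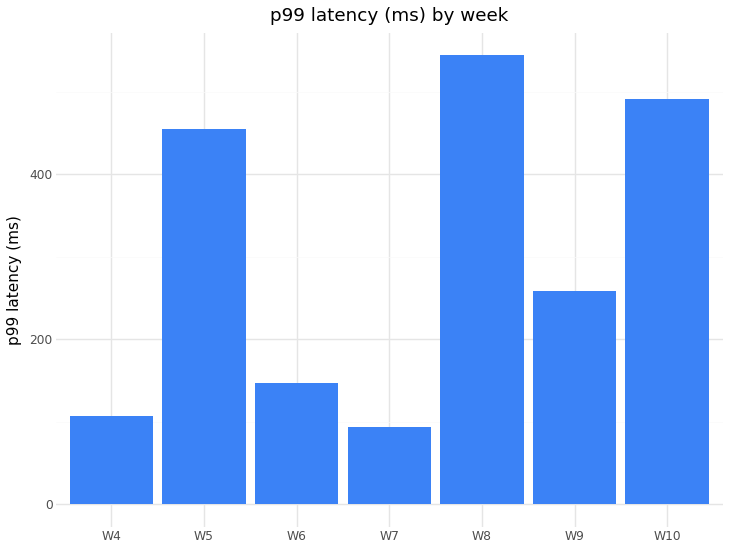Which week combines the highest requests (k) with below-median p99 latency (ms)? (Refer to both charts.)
W7

Chart 2 median p99 latency (ms) ≈ 250; below-median weeks: W4, W6, W7. Among those, W7 has the highest requests (k) (≈ 800).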